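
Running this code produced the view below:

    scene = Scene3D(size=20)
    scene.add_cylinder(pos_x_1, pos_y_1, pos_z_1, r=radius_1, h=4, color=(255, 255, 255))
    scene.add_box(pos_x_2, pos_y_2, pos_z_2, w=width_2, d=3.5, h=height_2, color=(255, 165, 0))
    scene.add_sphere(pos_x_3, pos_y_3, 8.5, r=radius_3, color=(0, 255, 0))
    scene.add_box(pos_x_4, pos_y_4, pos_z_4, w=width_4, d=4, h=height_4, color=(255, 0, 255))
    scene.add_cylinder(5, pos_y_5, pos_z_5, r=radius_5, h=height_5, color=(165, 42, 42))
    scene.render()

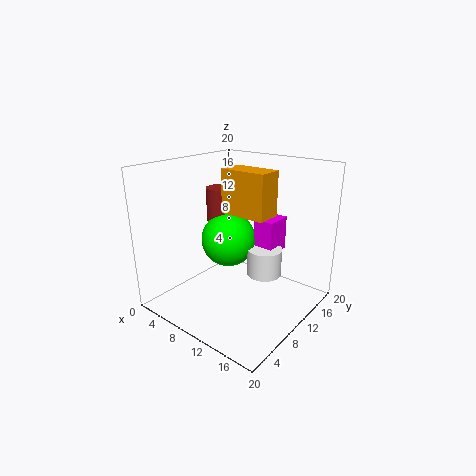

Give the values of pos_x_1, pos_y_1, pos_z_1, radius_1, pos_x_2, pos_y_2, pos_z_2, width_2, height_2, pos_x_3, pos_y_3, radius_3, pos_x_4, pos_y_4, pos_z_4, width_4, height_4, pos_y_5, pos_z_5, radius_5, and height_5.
pos_x_1 = 12.5, pos_y_1 = 13, pos_z_1 = 4, radius_1 = 2.5, pos_x_2 = 8, pos_y_2 = 9, pos_z_2 = 13.5, width_2 = 6.5, height_2 = 6, pos_x_3 = 7, pos_y_3 = 11.5, radius_3 = 4, pos_x_4 = 10.5, pos_y_4 = 13, pos_z_4 = 7, width_4 = 3, height_4 = 5, pos_y_5 = 12, pos_z_5 = 11, radius_5 = 2, height_5 = 5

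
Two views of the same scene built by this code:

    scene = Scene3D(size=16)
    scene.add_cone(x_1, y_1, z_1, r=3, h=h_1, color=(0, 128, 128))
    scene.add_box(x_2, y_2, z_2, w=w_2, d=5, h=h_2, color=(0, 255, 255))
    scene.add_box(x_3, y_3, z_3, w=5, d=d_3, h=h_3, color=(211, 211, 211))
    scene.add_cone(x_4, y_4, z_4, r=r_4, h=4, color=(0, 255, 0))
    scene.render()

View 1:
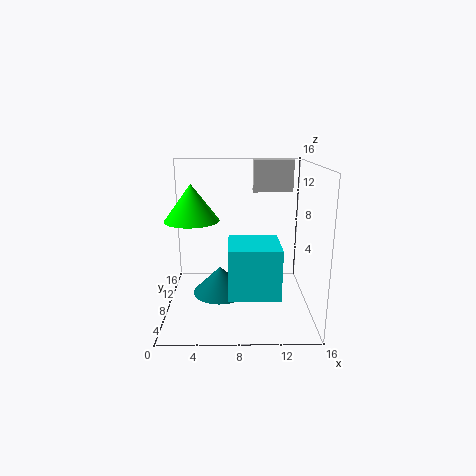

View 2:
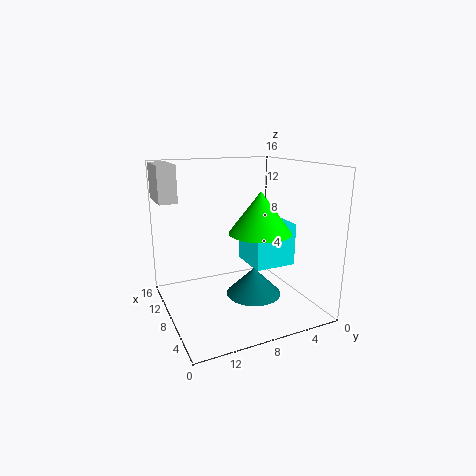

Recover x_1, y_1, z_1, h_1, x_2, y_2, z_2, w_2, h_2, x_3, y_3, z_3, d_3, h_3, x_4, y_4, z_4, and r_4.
x_1 = 6
y_1 = 7
z_1 = 2
h_1 = 3
x_2 = 7
y_2 = 1
z_2 = 4
w_2 = 5
h_2 = 5
x_3 = 10
y_3 = 14
z_3 = 12
d_3 = 2
h_3 = 4
x_4 = 3
y_4 = 8
z_4 = 10
r_4 = 3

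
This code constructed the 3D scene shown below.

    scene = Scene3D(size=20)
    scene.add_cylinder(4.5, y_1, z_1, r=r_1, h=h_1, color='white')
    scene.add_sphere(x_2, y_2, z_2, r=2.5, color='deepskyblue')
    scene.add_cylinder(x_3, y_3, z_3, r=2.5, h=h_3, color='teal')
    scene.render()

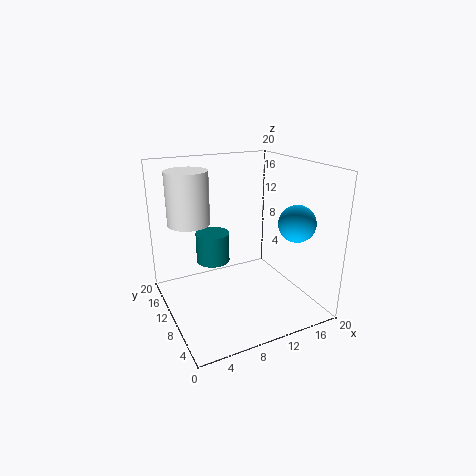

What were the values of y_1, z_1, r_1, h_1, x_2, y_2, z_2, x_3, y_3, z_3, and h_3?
y_1 = 14.5
z_1 = 11.5
r_1 = 3
h_1 = 7.5
x_2 = 16.5
y_2 = 5.5
z_2 = 12.5
x_3 = 8
y_3 = 14.5
z_3 = 5
h_3 = 4.5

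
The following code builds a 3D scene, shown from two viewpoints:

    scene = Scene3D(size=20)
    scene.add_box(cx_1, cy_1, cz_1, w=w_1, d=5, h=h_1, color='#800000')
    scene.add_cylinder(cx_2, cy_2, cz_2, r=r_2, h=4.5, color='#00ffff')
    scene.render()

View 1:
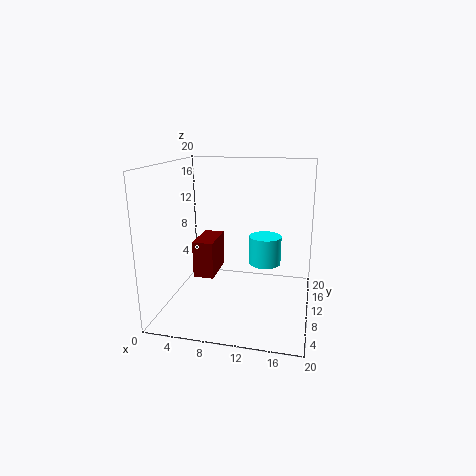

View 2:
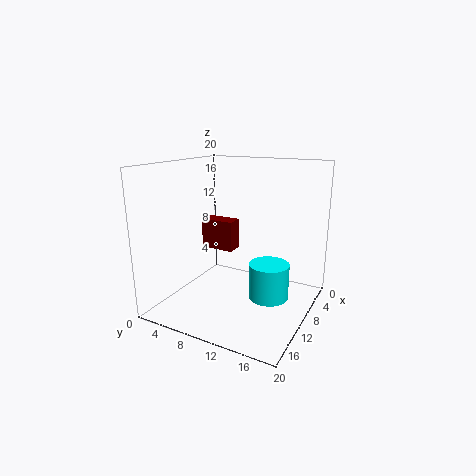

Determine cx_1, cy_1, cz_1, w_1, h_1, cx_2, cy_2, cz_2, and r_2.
cx_1 = 6
cy_1 = 3
cz_1 = 7
w_1 = 2.5
h_1 = 4.5
cx_2 = 13
cy_2 = 16
cz_2 = 4
r_2 = 2.5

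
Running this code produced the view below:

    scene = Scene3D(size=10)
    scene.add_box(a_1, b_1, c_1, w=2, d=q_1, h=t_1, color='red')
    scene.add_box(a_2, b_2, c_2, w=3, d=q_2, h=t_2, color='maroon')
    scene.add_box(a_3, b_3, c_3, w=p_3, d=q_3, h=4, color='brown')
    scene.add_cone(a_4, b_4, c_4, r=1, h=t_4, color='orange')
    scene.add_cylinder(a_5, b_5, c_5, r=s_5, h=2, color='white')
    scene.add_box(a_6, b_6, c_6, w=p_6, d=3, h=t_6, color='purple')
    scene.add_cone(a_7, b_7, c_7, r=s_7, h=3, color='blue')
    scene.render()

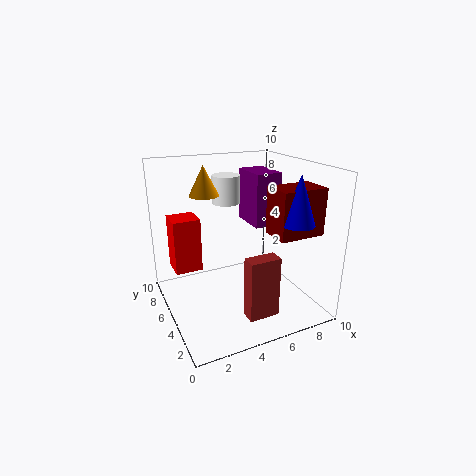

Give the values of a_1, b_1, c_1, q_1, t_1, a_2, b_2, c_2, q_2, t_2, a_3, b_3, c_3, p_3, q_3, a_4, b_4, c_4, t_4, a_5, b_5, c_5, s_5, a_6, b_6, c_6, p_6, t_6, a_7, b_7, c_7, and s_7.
a_1 = 1, b_1 = 7, c_1 = 2, q_1 = 2, t_1 = 4, a_2 = 6, b_2 = 1, c_2 = 6, q_2 = 2, t_2 = 3, a_3 = 4, b_3 = 1, c_3 = 1, p_3 = 2, q_3 = 1, a_4 = 3, b_4 = 6, c_4 = 8, t_4 = 2, a_5 = 5, b_5 = 7, c_5 = 7, s_5 = 1, a_6 = 7, b_6 = 6, c_6 = 5, p_6 = 2, t_6 = 4, a_7 = 7, b_7 = 1, c_7 = 7, s_7 = 1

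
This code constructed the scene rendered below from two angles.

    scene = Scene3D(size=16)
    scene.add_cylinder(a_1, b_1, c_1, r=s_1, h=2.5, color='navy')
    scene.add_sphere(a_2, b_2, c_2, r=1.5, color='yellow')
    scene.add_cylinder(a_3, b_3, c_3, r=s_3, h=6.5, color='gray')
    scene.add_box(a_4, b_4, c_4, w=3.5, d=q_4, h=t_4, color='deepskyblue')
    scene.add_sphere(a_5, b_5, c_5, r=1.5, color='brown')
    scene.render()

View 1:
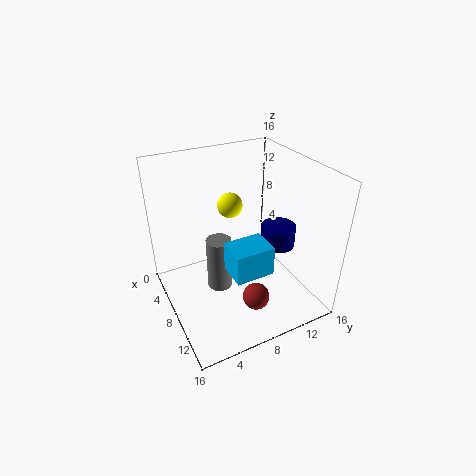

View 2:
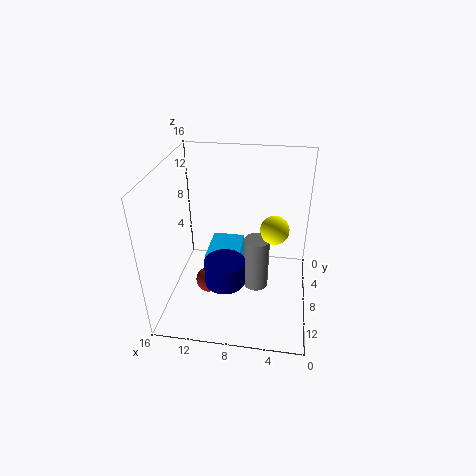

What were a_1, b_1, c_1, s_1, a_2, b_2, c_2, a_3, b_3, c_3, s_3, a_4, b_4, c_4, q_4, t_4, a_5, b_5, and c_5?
a_1 = 8.5
b_1 = 13
c_1 = 6
s_1 = 2
a_2 = 4
b_2 = 9
c_2 = 10
a_3 = 6
b_3 = 6.5
c_3 = 0.5
s_3 = 1.5
a_4 = 7.5
b_4 = 6.5
c_4 = 4
q_4 = 4.5
t_4 = 3.5
a_5 = 11.5
b_5 = 8.5
c_5 = 2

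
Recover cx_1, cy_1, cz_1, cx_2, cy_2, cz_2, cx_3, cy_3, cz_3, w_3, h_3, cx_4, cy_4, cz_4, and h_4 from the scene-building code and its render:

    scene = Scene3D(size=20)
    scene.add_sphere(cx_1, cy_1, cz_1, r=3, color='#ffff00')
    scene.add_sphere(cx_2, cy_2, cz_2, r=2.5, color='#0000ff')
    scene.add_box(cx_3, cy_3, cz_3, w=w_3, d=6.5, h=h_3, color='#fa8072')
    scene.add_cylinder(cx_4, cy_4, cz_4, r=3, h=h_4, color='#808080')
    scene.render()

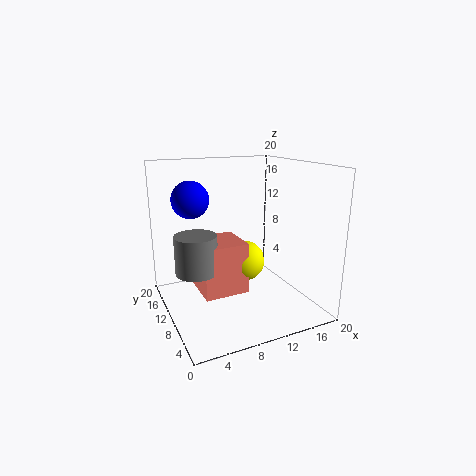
cx_1 = 12; cy_1 = 12; cz_1 = 5.5; cx_2 = 4; cy_2 = 12; cz_2 = 15.5; cx_3 = 5; cy_3 = 9.5; cz_3 = 1.5; w_3 = 6.5; h_3 = 7.5; cx_4 = 4.5; cy_4 = 12; cz_4 = 5; h_4 = 5.5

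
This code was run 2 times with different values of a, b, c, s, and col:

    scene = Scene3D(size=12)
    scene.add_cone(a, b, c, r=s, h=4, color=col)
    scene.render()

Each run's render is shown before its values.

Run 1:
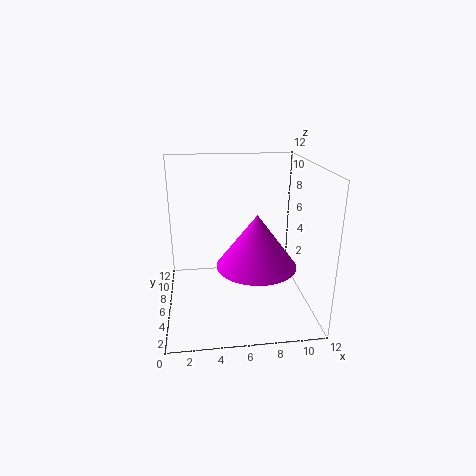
a = 7; b = 3; c = 5; s = 3; col = 'magenta'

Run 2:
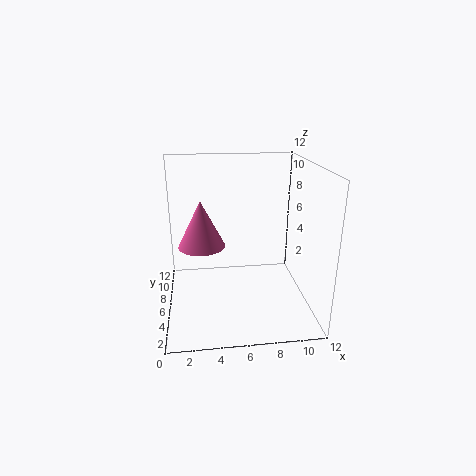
a = 3; b = 7; c = 5; s = 2; col = 'hotpink'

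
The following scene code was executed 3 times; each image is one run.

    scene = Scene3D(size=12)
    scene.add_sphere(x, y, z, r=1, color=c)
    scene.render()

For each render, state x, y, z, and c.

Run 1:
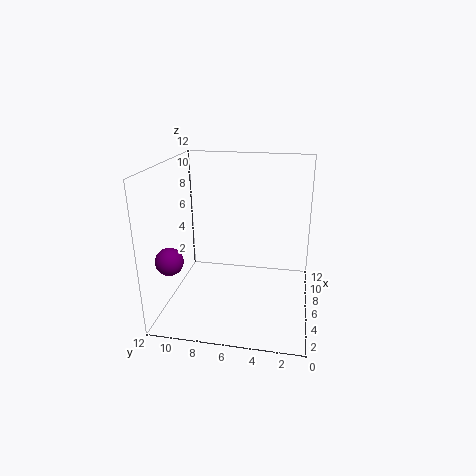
x = 1, y = 10, z = 6, c = 'purple'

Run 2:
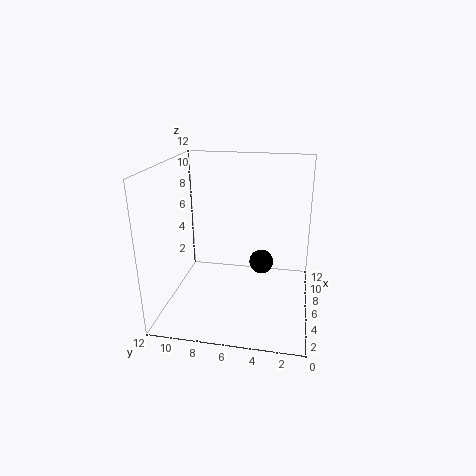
x = 6, y = 4, z = 4, c = 'black'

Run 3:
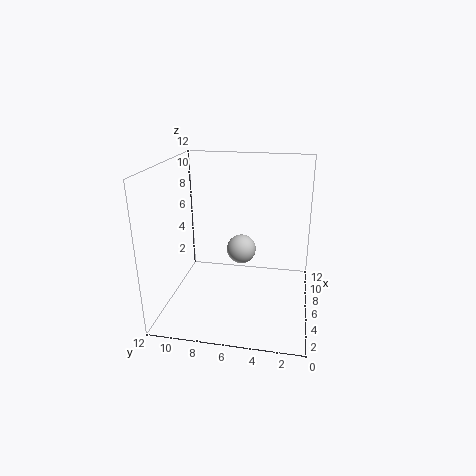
x = 2, y = 5, z = 7, c = 'lightgray'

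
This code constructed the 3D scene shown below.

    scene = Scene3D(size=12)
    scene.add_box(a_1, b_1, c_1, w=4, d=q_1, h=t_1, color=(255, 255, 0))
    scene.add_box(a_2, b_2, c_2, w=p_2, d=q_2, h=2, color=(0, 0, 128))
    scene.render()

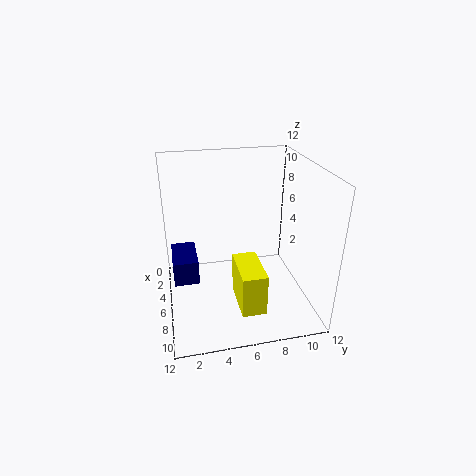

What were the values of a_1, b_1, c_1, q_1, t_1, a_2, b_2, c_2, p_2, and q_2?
a_1 = 6; b_1 = 5.5; c_1 = 1; q_1 = 2; t_1 = 3.5; a_2 = 4; b_2 = 0.5; c_2 = 3; p_2 = 3.5; q_2 = 2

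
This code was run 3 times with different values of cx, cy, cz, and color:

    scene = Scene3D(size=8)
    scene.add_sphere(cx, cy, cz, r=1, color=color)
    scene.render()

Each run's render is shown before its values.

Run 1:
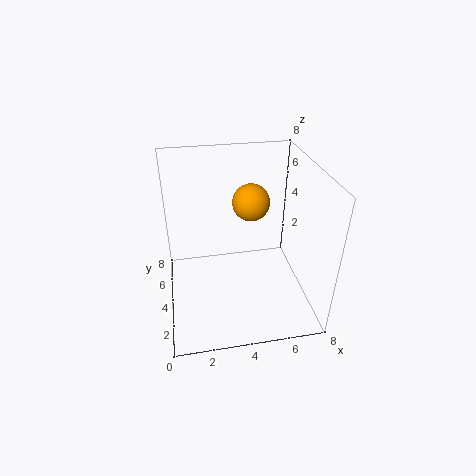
cx = 4.75, cy = 4.25, cz = 6, color = 'orange'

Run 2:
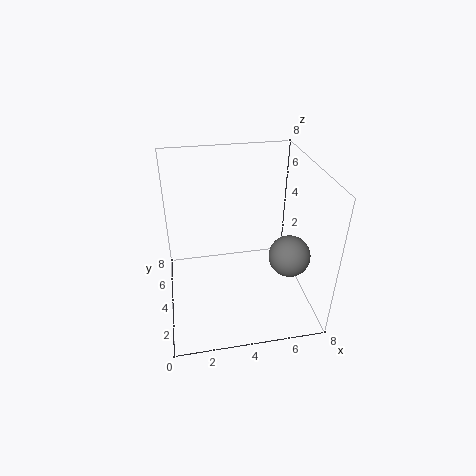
cx = 6, cy = 1.25, cz = 4.5, color = 'gray'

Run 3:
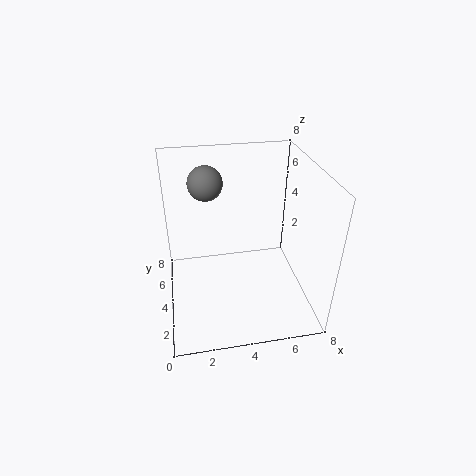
cx = 2.5, cy = 6, cz = 6.5, color = 'gray'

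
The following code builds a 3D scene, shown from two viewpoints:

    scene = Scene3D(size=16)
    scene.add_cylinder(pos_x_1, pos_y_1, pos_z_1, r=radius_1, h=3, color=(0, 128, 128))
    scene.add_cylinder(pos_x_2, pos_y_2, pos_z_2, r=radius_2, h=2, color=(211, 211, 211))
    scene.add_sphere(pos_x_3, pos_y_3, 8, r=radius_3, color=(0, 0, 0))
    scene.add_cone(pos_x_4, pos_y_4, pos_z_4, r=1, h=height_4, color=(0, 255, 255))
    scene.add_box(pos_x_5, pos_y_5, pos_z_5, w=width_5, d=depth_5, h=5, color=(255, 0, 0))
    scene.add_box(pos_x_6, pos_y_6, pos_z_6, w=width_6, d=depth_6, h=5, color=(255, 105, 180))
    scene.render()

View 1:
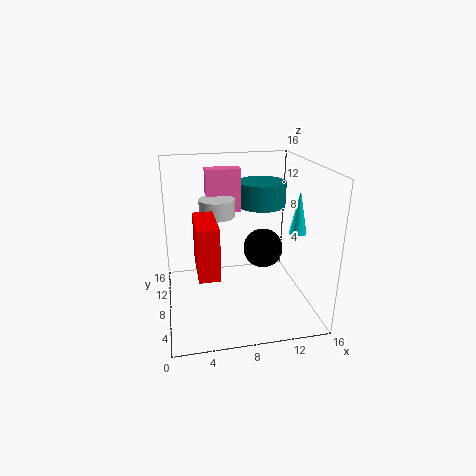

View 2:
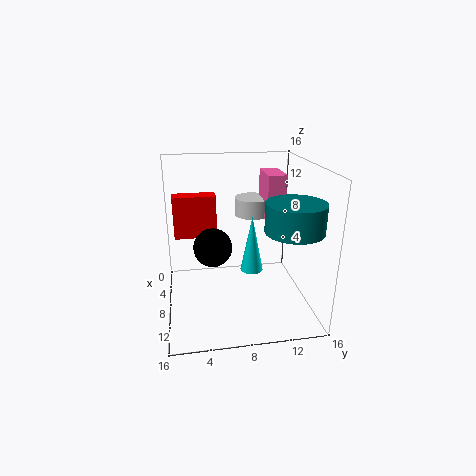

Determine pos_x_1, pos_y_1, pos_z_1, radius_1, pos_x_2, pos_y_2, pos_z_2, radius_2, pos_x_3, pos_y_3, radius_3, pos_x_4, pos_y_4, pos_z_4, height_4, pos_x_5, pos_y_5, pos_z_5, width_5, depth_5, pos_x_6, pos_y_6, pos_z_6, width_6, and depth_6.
pos_x_1 = 12
pos_y_1 = 13
pos_z_1 = 10
radius_1 = 3
pos_x_2 = 6
pos_y_2 = 10
pos_z_2 = 10
radius_2 = 2
pos_x_3 = 10
pos_y_3 = 5
radius_3 = 2
pos_x_4 = 15
pos_y_4 = 8
pos_z_4 = 8
height_4 = 5
pos_x_5 = 3
pos_y_5 = 1
pos_z_5 = 7
width_5 = 2
depth_5 = 5
pos_x_6 = 5
pos_y_6 = 11
pos_z_6 = 10
width_6 = 4
depth_6 = 2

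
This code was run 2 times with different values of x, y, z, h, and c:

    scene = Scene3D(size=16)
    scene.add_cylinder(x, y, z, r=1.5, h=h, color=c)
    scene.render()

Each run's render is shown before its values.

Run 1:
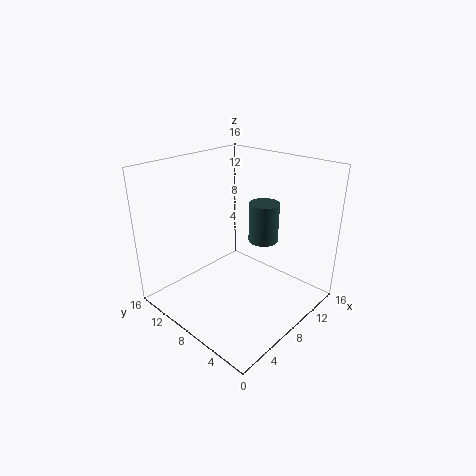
x = 8, y = 4.5, z = 9, h = 4, c = 'darkslategray'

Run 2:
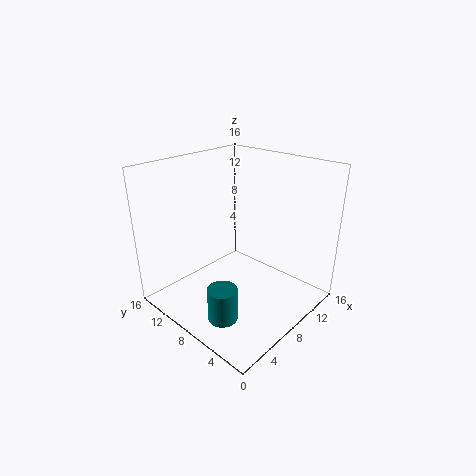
x = 2.5, y = 5, z = 2, h = 3.5, c = 'teal'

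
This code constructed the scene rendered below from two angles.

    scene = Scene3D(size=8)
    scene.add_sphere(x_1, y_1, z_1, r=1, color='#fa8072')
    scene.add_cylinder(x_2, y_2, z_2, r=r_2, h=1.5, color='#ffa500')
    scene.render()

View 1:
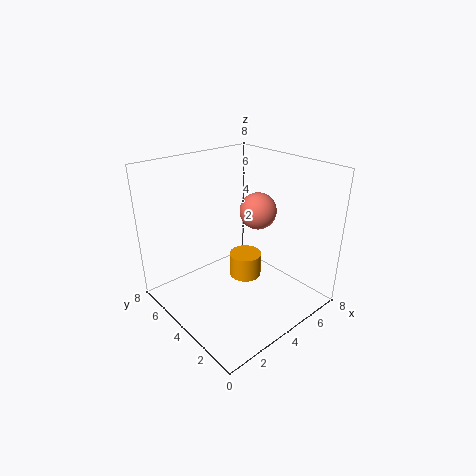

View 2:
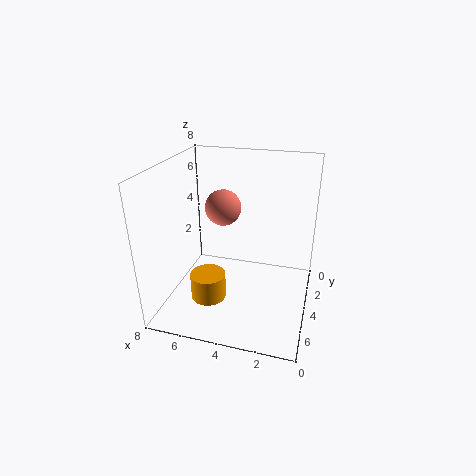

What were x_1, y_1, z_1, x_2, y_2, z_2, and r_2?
x_1 = 5; y_1 = 3.5; z_1 = 5.5; x_2 = 5.5; y_2 = 5; z_2 = 0.5; r_2 = 1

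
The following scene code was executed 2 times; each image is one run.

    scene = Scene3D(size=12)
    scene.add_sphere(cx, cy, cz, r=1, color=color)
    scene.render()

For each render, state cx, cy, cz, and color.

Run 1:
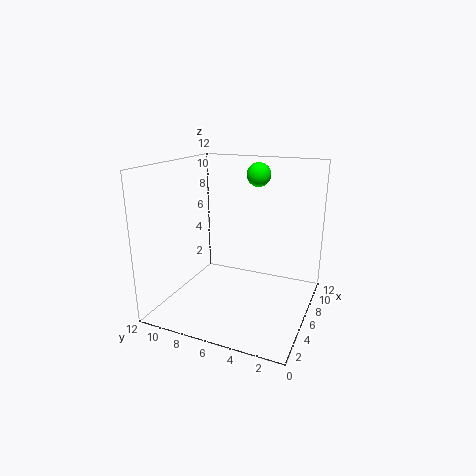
cx = 8; cy = 5; cz = 11; color = 'lime'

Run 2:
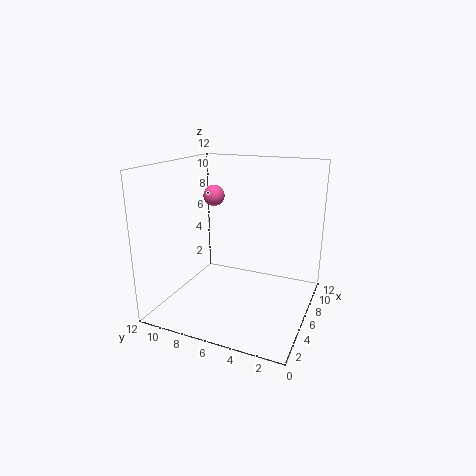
cx = 9.5; cy = 10; cz = 8.5; color = 'hotpink'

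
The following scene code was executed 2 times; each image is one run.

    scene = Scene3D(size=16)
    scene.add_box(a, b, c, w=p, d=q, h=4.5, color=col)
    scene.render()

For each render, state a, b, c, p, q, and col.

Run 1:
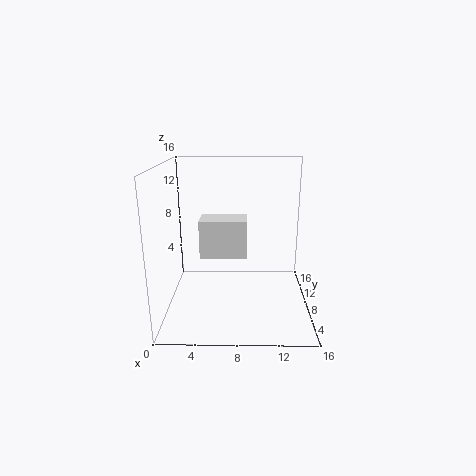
a = 3.5; b = 9; c = 5; p = 5.5; q = 3.5; col = 'white'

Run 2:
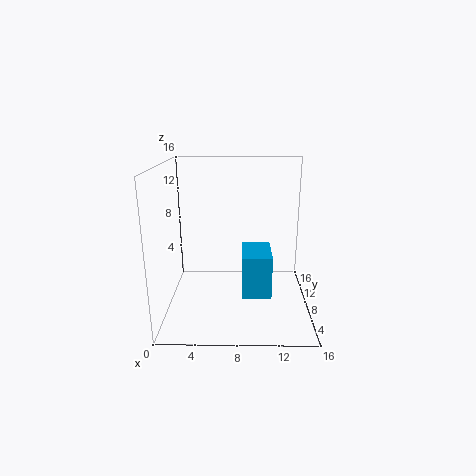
a = 8.5; b = 3.5; c = 3; p = 3; q = 4.5; col = 'deepskyblue'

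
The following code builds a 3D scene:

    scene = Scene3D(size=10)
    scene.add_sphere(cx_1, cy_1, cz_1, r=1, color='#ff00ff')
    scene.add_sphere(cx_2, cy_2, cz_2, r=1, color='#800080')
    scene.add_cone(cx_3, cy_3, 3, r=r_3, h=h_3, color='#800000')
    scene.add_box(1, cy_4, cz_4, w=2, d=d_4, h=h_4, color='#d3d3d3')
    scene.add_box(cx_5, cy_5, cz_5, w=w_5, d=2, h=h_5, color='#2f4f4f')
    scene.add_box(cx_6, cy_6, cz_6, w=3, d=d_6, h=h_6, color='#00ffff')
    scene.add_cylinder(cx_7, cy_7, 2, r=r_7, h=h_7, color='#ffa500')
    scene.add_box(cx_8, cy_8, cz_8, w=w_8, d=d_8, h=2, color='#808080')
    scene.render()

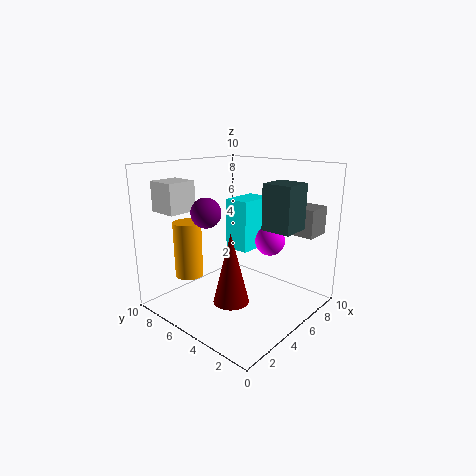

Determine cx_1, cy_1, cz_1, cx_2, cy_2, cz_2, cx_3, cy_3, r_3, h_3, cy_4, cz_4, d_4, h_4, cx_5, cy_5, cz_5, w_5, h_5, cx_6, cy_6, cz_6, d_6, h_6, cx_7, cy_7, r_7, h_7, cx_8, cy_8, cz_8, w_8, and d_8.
cx_1 = 6
cy_1 = 3
cz_1 = 5
cx_2 = 3
cy_2 = 6
cz_2 = 7
cx_3 = 1
cy_3 = 2
r_3 = 1
h_3 = 4
cy_4 = 7
cz_4 = 7
d_4 = 2
h_4 = 2
cx_5 = 5
cy_5 = 1
cz_5 = 6
w_5 = 2
h_5 = 3
cx_6 = 7
cy_6 = 6
cz_6 = 3
d_6 = 2
h_6 = 4
cx_7 = 3
cy_7 = 8
r_7 = 1
h_7 = 4
cx_8 = 8
cy_8 = 1
cz_8 = 5
w_8 = 2
d_8 = 3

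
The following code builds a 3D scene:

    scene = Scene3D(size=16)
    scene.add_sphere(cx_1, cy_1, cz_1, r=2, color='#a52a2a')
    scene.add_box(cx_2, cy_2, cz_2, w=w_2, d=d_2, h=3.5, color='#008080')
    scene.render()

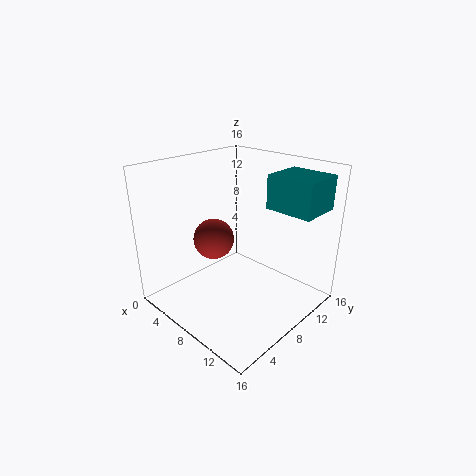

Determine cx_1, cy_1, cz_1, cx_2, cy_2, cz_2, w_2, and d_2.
cx_1 = 8.5; cy_1 = 4; cz_1 = 9.5; cx_2 = 11; cy_2 = 9; cz_2 = 12; w_2 = 5; d_2 = 4.5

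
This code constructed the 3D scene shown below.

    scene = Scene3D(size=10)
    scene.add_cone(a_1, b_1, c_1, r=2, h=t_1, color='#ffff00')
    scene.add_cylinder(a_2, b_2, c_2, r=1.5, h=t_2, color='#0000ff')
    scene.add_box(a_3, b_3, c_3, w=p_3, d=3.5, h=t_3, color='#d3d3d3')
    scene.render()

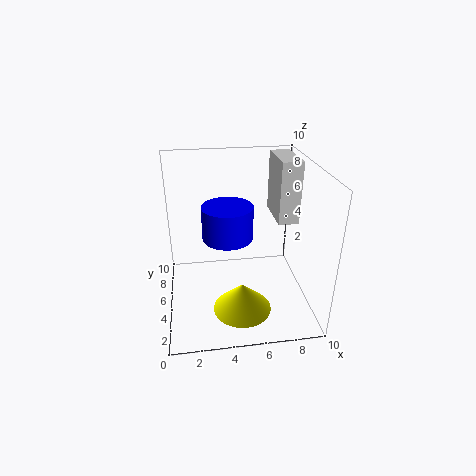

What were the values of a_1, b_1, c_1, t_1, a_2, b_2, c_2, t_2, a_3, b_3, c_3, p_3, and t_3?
a_1 = 5, b_1 = 3, c_1 = 0.5, t_1 = 2, a_2 = 4, b_2 = 2.5, c_2 = 6.5, t_2 = 2, a_3 = 8, b_3 = 5.5, c_3 = 5.5, p_3 = 1.5, t_3 = 4.5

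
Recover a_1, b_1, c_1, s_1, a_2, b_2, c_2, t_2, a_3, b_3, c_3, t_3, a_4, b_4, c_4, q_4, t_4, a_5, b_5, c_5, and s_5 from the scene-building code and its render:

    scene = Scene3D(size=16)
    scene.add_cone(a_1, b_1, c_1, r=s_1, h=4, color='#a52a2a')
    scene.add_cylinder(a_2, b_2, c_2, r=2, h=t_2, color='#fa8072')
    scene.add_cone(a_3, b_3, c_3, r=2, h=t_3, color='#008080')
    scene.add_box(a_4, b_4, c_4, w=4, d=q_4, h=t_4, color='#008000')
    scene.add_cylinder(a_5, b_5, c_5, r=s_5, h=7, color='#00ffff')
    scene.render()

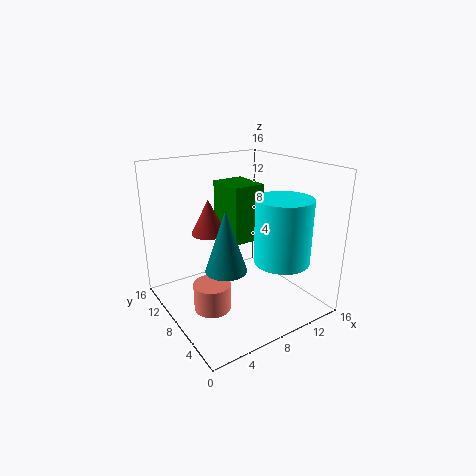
a_1 = 6, b_1 = 11, c_1 = 8, s_1 = 2, a_2 = 4, b_2 = 7, c_2 = 1, t_2 = 3, a_3 = 4, b_3 = 4, c_3 = 7, t_3 = 6, a_4 = 9, b_4 = 10, c_4 = 6, q_4 = 5, t_4 = 7, a_5 = 11, b_5 = 4, c_5 = 6, s_5 = 3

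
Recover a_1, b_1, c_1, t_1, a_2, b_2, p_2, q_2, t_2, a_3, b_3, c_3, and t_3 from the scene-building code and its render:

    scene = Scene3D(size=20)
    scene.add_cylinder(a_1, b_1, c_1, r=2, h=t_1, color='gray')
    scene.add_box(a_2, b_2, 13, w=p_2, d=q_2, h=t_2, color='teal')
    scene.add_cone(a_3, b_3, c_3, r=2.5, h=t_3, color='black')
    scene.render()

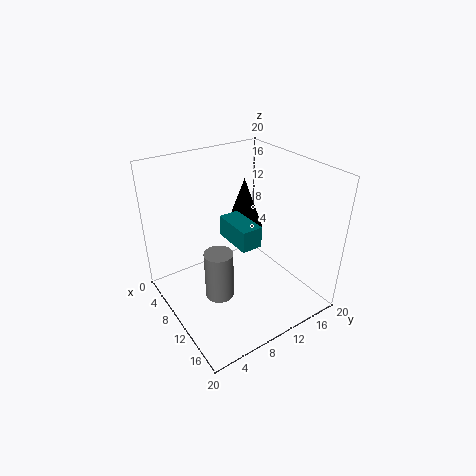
a_1 = 10.5, b_1 = 6.5, c_1 = 2, t_1 = 7, a_2 = 12, b_2 = 6, p_2 = 5, q_2 = 2.5, t_2 = 2.5, a_3 = 10, b_3 = 11, c_3 = 11.5, t_3 = 7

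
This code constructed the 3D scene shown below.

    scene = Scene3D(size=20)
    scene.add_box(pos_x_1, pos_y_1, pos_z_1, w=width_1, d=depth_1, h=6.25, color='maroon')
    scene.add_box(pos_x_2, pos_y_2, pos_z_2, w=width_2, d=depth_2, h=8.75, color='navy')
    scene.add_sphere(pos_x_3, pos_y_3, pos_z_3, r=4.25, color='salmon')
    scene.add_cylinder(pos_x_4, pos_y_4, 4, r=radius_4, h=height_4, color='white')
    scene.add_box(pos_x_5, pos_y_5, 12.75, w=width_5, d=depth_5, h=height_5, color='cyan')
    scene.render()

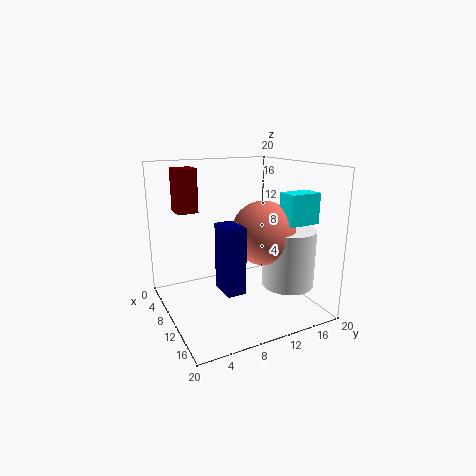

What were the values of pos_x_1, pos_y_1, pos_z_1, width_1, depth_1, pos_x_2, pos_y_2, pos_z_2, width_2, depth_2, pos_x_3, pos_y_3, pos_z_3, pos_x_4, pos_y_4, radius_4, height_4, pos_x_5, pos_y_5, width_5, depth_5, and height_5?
pos_x_1 = 2.25
pos_y_1 = 3
pos_z_1 = 13
width_1 = 3.25
depth_1 = 3
pos_x_2 = 11.25
pos_y_2 = 6
pos_z_2 = 4.25
width_2 = 4
depth_2 = 2.5
pos_x_3 = 13
pos_y_3 = 12.25
pos_z_3 = 11.25
pos_x_4 = 14.75
pos_y_4 = 15.25
radius_4 = 3.5
height_4 = 7.75
pos_x_5 = 14.25
pos_y_5 = 13.75
width_5 = 2.75
depth_5 = 4.25
height_5 = 4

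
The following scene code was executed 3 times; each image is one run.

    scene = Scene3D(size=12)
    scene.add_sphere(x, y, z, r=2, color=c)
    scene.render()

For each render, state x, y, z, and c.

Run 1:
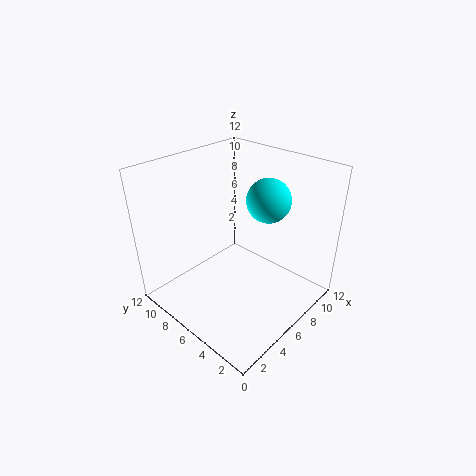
x = 10; y = 6; z = 8; c = 'cyan'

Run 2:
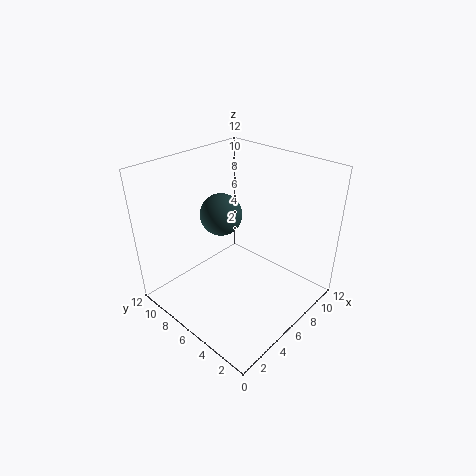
x = 8; y = 10; z = 6; c = 'darkslategray'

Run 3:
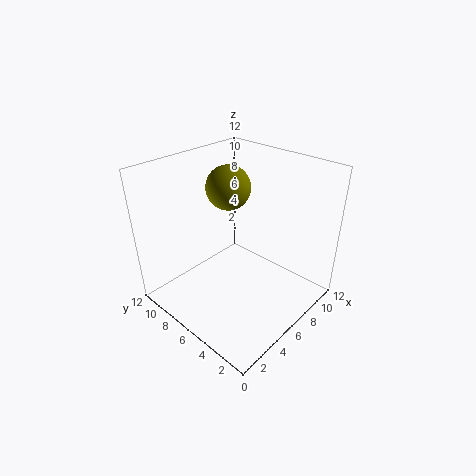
x = 8; y = 9; z = 9; c = 'olive'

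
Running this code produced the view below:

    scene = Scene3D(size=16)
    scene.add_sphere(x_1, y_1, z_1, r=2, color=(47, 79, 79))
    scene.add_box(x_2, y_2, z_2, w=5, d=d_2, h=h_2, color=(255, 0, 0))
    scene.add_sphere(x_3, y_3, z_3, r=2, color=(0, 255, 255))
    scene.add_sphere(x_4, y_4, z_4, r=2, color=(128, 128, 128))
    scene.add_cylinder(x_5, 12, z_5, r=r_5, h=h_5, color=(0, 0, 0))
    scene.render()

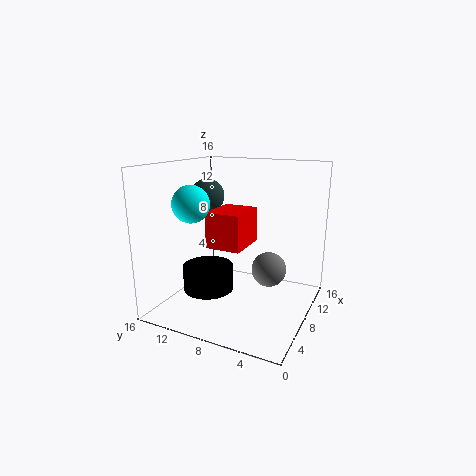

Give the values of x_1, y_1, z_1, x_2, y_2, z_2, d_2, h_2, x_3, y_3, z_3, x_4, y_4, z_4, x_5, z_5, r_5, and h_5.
x_1 = 10, y_1 = 13, z_1 = 12, x_2 = 6, y_2 = 7, z_2 = 7, d_2 = 4, h_2 = 4, x_3 = 5, y_3 = 12, z_3 = 12, x_4 = 10, y_4 = 5, z_4 = 4, x_5 = 8, z_5 = 1, r_5 = 3, h_5 = 3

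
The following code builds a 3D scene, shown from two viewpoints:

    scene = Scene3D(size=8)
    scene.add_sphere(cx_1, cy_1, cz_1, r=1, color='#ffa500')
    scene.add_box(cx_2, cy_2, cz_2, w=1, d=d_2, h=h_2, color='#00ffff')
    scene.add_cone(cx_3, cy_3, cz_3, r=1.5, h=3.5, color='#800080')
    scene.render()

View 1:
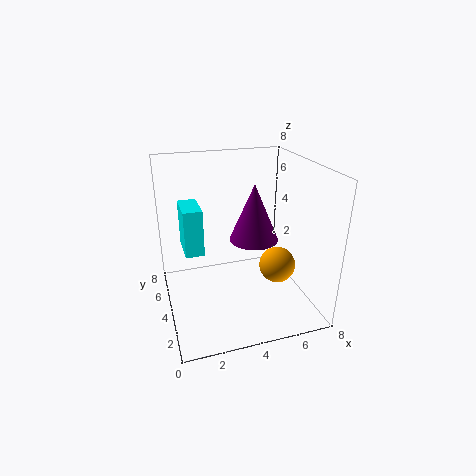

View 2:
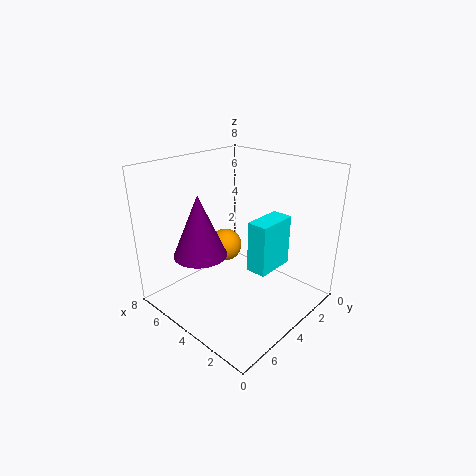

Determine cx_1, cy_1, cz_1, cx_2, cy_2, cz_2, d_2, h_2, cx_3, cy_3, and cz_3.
cx_1 = 6; cy_1 = 3; cz_1 = 2.5; cx_2 = 1; cy_2 = 3.5; cz_2 = 3.5; d_2 = 2; h_2 = 2.5; cx_3 = 5.5; cy_3 = 5.5; cz_3 = 3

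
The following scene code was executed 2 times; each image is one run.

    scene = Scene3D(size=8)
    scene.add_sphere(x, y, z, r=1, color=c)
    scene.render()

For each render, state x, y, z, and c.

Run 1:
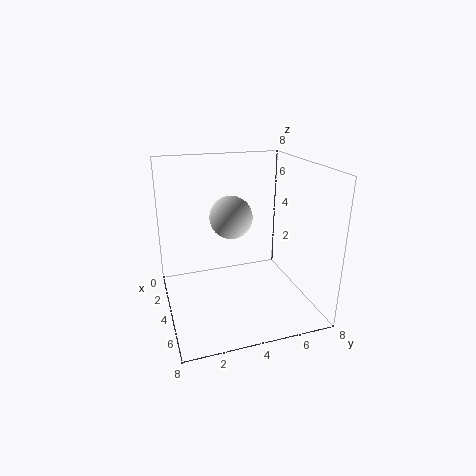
x = 6
y = 3
z = 6
c = 'lightgray'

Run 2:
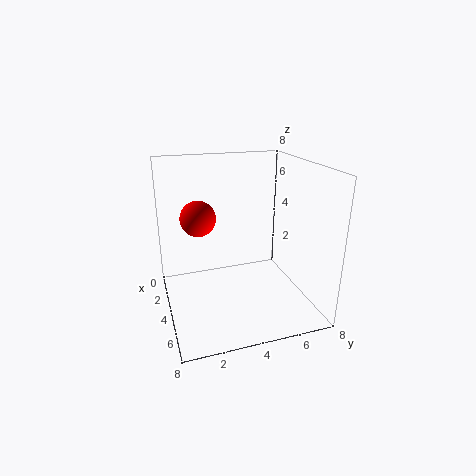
x = 3
y = 2
z = 5
c = 'red'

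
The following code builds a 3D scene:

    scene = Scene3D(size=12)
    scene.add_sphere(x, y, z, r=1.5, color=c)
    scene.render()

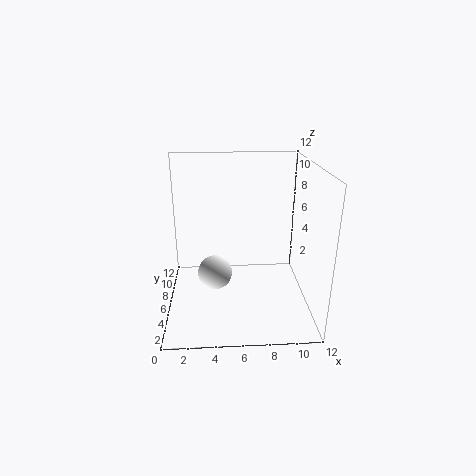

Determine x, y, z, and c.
x = 4, y = 6.5, z = 2.5, c = 'white'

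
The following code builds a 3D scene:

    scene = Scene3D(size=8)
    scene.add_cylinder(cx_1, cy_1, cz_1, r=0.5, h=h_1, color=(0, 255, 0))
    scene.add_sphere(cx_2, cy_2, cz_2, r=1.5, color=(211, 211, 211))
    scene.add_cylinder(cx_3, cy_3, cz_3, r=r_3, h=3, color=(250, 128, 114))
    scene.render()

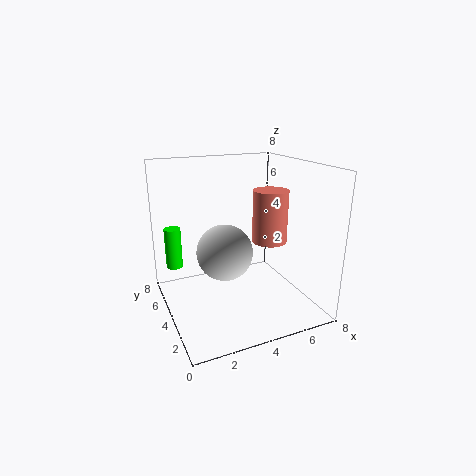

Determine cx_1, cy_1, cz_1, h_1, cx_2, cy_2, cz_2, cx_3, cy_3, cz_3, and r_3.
cx_1 = 1; cy_1 = 7; cz_1 = 1.5; h_1 = 2.5; cx_2 = 3; cy_2 = 3.5; cz_2 = 3.5; cx_3 = 6; cy_3 = 4; cz_3 = 3.5; r_3 = 1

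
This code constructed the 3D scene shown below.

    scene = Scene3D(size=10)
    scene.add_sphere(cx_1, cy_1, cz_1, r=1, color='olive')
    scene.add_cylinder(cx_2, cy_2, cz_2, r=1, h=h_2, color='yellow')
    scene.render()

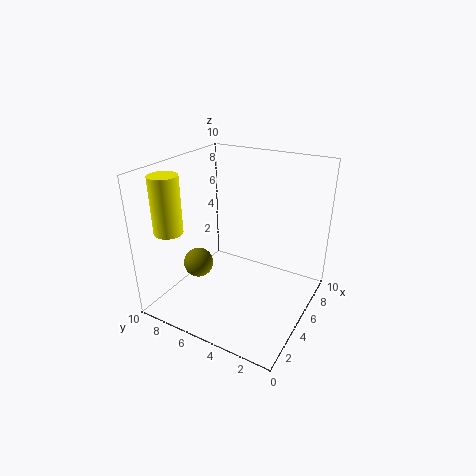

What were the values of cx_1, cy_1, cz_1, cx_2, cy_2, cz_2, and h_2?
cx_1 = 3
cy_1 = 7
cz_1 = 3.5
cx_2 = 2.5
cy_2 = 9
cz_2 = 5.5
h_2 = 4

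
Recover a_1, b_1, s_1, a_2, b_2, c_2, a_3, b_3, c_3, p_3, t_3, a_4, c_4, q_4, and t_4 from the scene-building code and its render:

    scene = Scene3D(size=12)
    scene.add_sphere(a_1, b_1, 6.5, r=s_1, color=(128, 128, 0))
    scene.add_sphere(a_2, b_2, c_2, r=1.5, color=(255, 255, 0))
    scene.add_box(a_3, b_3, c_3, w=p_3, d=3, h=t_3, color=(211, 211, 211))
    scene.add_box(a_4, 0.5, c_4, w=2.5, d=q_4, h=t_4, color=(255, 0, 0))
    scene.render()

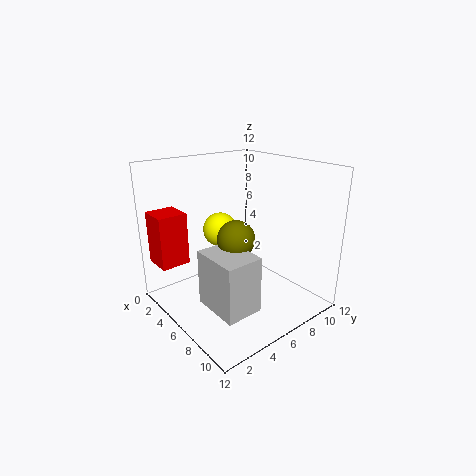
a_1 = 7, b_1 = 5, s_1 = 1.5, a_2 = 3.5, b_2 = 6, c_2 = 6, a_3 = 6, b_3 = 2, c_3 = 1.5, p_3 = 4, t_3 = 4.5, a_4 = 0.5, c_4 = 3.5, q_4 = 2.5, t_4 = 4.5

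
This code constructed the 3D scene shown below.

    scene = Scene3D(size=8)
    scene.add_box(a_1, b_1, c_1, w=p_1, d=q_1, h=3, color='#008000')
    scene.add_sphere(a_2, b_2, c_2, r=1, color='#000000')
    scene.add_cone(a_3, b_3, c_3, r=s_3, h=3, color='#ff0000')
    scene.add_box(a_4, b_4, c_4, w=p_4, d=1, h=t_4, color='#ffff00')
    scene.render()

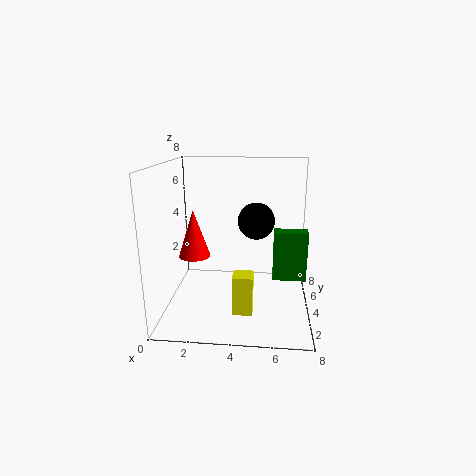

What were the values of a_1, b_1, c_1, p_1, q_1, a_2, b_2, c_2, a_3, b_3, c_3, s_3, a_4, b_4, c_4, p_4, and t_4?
a_1 = 6
b_1 = 5
c_1 = 1
p_1 = 2
q_1 = 1
a_2 = 5
b_2 = 4
c_2 = 5
a_3 = 1
b_3 = 6
c_3 = 2
s_3 = 1
a_4 = 4
b_4 = 1
c_4 = 1
p_4 = 1
t_4 = 2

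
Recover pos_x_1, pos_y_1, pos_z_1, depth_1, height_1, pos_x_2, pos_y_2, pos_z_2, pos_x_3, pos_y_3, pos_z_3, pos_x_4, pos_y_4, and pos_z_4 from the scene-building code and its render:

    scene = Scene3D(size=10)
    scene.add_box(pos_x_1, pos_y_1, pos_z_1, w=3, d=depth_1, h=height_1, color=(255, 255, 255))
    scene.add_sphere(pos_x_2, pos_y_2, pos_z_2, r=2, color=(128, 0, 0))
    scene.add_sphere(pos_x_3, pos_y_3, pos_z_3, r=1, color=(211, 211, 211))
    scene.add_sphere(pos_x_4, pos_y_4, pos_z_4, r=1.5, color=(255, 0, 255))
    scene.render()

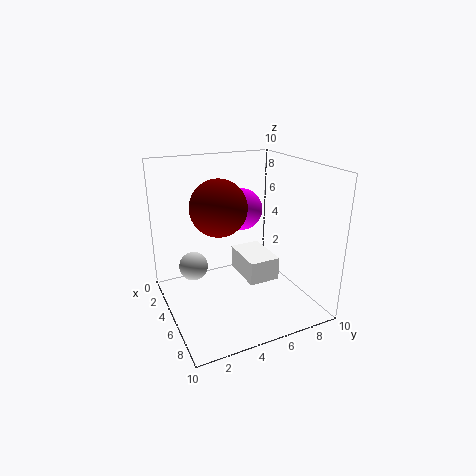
pos_x_1 = 5, pos_y_1 = 4.5, pos_z_1 = 3, depth_1 = 2, height_1 = 1.5, pos_x_2 = 4, pos_y_2 = 4, pos_z_2 = 7, pos_x_3 = 4, pos_y_3 = 2, pos_z_3 = 3, pos_x_4 = 3.5, pos_y_4 = 6, pos_z_4 = 6.5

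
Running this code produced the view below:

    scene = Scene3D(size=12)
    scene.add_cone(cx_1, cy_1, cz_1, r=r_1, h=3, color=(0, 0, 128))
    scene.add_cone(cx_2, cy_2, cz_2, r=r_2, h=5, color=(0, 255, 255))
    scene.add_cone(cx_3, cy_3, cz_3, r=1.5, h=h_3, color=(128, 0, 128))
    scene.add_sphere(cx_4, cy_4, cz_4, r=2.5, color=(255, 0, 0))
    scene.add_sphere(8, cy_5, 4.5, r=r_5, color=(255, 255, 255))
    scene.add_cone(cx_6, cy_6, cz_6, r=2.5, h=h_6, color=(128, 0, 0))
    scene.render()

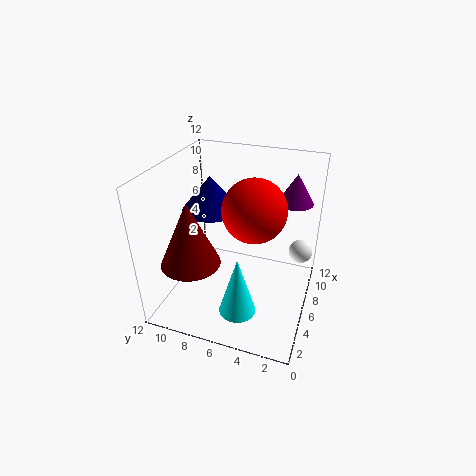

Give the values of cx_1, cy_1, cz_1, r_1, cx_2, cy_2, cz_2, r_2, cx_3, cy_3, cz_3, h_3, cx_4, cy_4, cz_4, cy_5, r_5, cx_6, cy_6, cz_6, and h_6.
cx_1 = 7.5; cy_1 = 9; cz_1 = 7.5; r_1 = 2.5; cx_2 = 3; cy_2 = 5; cz_2 = 1; r_2 = 1.5; cx_3 = 9; cy_3 = 2; cz_3 = 8.5; h_3 = 2.5; cx_4 = 5.5; cy_4 = 4.5; cz_4 = 9; cy_5 = 1; r_5 = 1; cx_6 = 4; cy_6 = 9.5; cz_6 = 4; h_6 = 5.5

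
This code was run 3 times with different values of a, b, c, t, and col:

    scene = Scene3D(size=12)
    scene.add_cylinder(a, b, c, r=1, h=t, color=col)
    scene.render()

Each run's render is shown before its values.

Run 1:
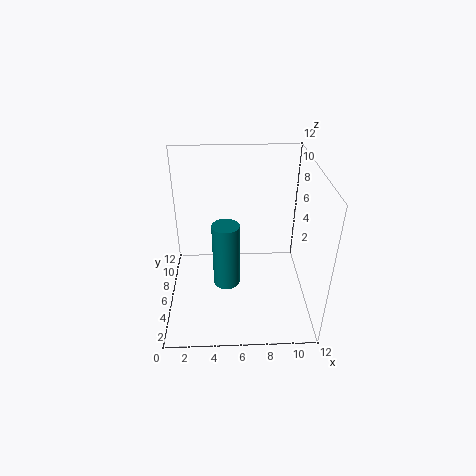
a = 5
b = 3
c = 4
t = 5
col = 'teal'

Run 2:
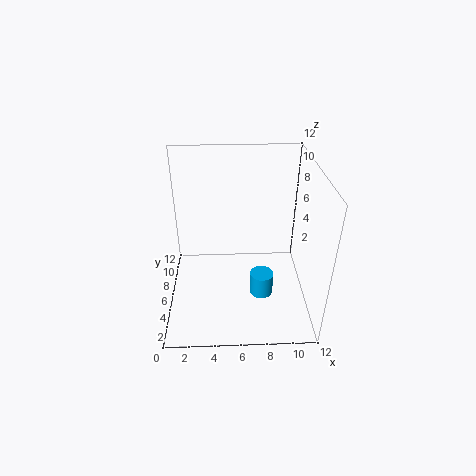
a = 8
b = 5
c = 1
t = 2
col = 'deepskyblue'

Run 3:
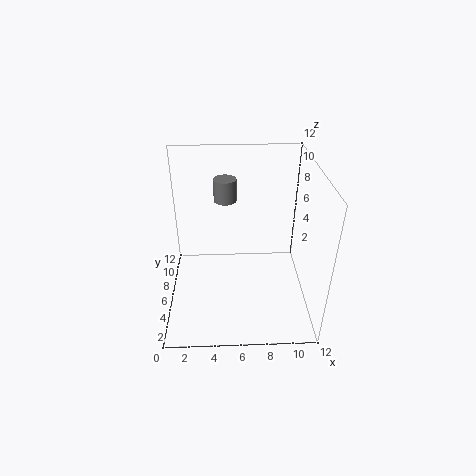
a = 5
b = 9
c = 8
t = 2
col = 'gray'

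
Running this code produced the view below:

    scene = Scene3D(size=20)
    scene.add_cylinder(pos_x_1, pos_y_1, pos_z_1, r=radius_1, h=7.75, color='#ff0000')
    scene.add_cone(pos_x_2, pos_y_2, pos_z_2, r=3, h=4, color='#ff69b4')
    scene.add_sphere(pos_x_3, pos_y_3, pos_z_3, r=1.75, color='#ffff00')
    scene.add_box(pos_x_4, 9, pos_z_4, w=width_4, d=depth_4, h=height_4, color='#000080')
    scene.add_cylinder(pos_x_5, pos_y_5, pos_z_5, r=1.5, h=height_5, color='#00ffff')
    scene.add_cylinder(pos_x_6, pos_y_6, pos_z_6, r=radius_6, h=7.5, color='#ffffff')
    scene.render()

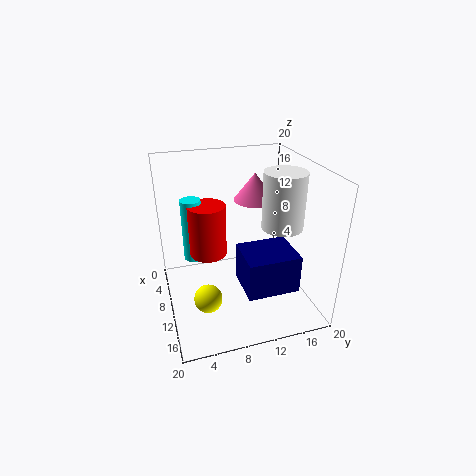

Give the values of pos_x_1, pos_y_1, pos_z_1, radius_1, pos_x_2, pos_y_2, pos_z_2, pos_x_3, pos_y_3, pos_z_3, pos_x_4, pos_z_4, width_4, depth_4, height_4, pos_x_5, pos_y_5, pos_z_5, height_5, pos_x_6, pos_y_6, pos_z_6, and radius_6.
pos_x_1 = 6.25
pos_y_1 = 6.5
pos_z_1 = 6
radius_1 = 2.75
pos_x_2 = 6.75
pos_y_2 = 13.5
pos_z_2 = 14
pos_x_3 = 16
pos_y_3 = 4.25
pos_z_3 = 5.5
pos_x_4 = 12.25
pos_z_4 = 5.5
width_4 = 5.75
depth_4 = 6.75
height_4 = 5
pos_x_5 = 4.75
pos_y_5 = 4.5
pos_z_5 = 4.75
height_5 = 9.5
pos_x_6 = 12.75
pos_y_6 = 15.25
pos_z_6 = 12.25
radius_6 = 2.75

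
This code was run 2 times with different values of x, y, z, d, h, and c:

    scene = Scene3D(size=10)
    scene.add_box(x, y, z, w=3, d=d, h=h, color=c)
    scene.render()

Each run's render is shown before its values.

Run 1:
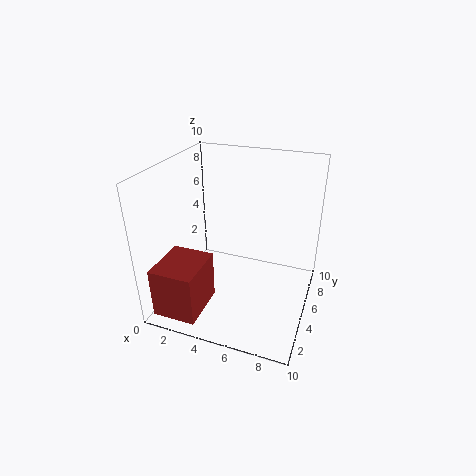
x = 0.5; y = 0.5; z = 0.5; d = 3.5; h = 3.5; c = 'brown'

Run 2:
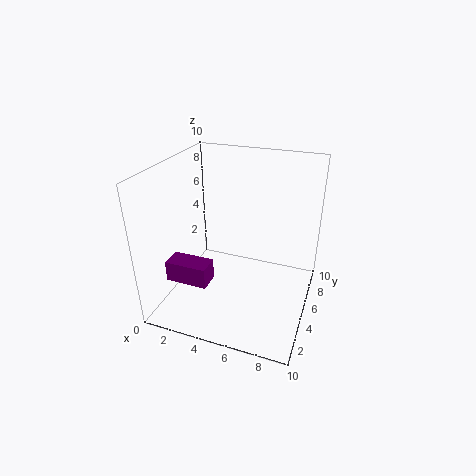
x = 0.5; y = 2.5; z = 2; d = 1.5; h = 1.5; c = 'purple'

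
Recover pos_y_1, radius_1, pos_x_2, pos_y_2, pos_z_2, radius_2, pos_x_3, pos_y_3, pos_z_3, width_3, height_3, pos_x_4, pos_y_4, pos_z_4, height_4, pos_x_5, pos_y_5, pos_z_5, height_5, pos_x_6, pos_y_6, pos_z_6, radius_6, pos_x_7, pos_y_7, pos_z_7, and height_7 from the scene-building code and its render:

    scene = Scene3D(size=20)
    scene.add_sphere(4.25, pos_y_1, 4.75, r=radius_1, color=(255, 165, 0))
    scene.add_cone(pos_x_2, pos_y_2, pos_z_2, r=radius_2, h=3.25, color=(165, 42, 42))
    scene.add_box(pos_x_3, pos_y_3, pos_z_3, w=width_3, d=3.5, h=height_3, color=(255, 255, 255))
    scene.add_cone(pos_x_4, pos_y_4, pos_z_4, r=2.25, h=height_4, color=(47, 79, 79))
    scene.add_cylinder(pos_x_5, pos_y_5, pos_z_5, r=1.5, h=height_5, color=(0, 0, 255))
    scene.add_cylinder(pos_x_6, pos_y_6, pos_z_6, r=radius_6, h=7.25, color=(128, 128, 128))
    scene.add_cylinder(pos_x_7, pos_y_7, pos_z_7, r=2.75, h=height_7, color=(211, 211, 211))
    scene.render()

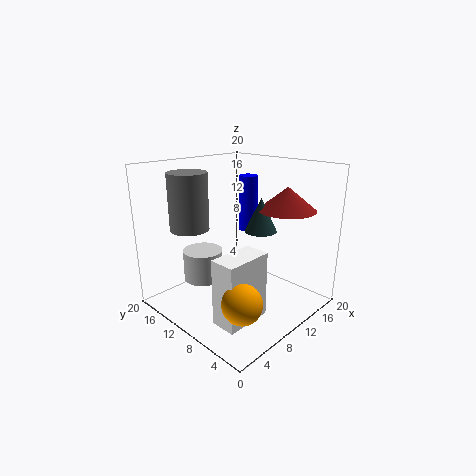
pos_y_1 = 3.75; radius_1 = 2.5; pos_x_2 = 15.25; pos_y_2 = 5.75; pos_z_2 = 13.75; radius_2 = 4; pos_x_3 = 3.25; pos_y_3 = 4.5; pos_z_3 = 0.5; width_3 = 6.5; height_3 = 9; pos_x_4 = 12.75; pos_y_4 = 8.25; pos_z_4 = 10.75; height_4 = 4.75; pos_x_5 = 17; pos_y_5 = 14.5; pos_z_5 = 8.5; height_5 = 8.75; pos_x_6 = 3.75; pos_y_6 = 12.5; pos_z_6 = 12.25; radius_6 = 2.5; pos_x_7 = 6.5; pos_y_7 = 13.5; pos_z_7 = 4; height_7 = 4.25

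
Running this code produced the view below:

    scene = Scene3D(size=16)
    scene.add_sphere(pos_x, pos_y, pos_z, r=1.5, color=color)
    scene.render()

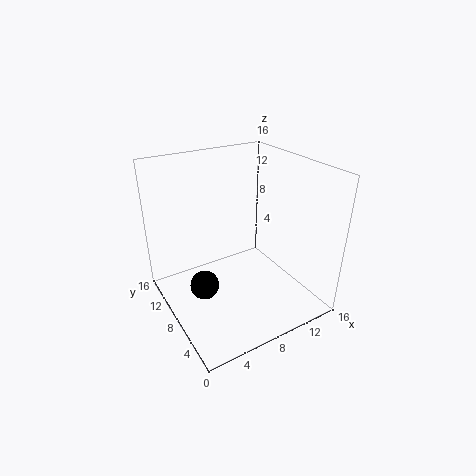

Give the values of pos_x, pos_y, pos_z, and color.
pos_x = 3
pos_y = 6.5
pos_z = 4.5
color = 'black'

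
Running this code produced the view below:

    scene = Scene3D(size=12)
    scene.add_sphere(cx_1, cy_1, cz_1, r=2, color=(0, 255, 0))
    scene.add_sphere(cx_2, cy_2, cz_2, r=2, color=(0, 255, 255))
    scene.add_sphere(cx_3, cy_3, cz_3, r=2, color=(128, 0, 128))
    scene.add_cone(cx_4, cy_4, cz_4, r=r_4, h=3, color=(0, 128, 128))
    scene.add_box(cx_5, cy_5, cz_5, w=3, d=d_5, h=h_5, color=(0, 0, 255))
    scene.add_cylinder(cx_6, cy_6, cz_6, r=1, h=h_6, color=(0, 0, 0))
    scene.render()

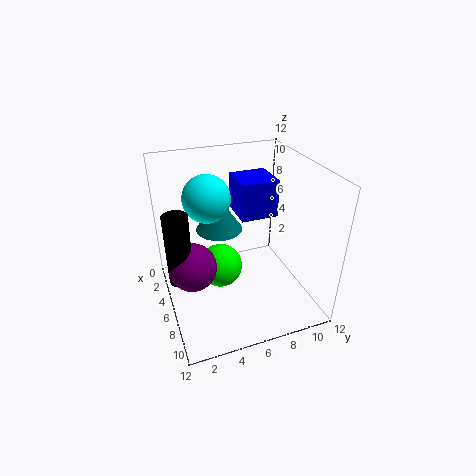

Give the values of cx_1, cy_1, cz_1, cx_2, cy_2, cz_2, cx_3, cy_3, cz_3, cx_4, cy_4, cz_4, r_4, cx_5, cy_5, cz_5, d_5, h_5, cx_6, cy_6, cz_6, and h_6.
cx_1 = 4, cy_1 = 5, cz_1 = 2, cx_2 = 4, cy_2 = 4, cz_2 = 9, cx_3 = 6, cy_3 = 2, cz_3 = 4, cx_4 = 4, cy_4 = 5, cz_4 = 6, r_4 = 2, cx_5 = 4, cy_5 = 6, cz_5 = 8, d_5 = 3, h_5 = 3, cx_6 = 6, cy_6 = 1, cz_6 = 3, h_6 = 6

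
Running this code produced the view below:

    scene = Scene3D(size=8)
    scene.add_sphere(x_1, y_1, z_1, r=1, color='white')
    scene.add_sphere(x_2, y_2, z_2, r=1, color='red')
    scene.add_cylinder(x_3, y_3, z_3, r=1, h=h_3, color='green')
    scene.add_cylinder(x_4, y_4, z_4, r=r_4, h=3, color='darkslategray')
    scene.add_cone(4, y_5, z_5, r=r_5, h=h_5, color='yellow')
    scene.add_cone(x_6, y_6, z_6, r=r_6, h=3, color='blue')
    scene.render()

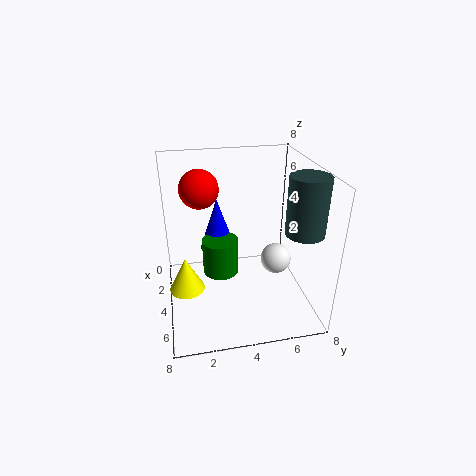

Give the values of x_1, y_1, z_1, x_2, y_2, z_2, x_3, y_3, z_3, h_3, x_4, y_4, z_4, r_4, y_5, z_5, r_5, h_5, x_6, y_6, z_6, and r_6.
x_1 = 2; y_1 = 7; z_1 = 1; x_2 = 4; y_2 = 2; z_2 = 7; x_3 = 4; y_3 = 3; z_3 = 2; h_3 = 2; x_4 = 6; y_4 = 7; z_4 = 5; r_4 = 1; y_5 = 1; z_5 = 1; r_5 = 1; h_5 = 2; x_6 = 3; y_6 = 3; z_6 = 3; r_6 = 1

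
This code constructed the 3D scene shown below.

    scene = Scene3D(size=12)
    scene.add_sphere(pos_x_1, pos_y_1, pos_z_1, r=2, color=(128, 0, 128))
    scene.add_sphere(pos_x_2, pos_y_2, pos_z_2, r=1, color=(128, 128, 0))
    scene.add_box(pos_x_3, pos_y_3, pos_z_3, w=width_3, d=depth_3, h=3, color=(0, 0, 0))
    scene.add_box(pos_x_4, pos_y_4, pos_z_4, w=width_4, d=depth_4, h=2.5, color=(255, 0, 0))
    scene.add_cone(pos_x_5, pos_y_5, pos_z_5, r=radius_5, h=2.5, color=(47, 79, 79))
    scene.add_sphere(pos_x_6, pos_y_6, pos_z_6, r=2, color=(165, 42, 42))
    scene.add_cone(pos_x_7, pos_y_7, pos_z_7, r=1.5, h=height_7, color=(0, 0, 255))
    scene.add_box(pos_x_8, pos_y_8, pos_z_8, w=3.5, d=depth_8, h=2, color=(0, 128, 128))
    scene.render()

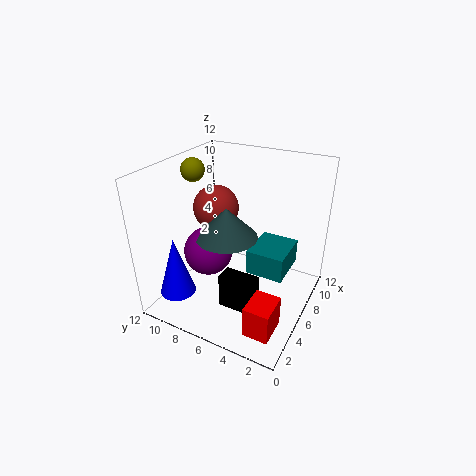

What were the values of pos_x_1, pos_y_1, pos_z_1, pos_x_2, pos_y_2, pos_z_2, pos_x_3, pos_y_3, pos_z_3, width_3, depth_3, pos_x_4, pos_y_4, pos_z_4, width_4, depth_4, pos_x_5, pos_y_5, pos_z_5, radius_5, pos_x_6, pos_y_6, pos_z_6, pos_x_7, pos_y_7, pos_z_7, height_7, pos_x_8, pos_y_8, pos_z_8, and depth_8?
pos_x_1 = 4.5, pos_y_1 = 8, pos_z_1 = 5, pos_x_2 = 6.5, pos_y_2 = 10.5, pos_z_2 = 11, pos_x_3 = 3.5, pos_y_3 = 3.5, pos_z_3 = 0.5, width_3 = 1.5, depth_3 = 3, pos_x_4 = 1, pos_y_4 = 1, pos_z_4 = 1, width_4 = 2.5, depth_4 = 2, pos_x_5 = 5, pos_y_5 = 6.5, pos_z_5 = 6.5, radius_5 = 2.5, pos_x_6 = 7.5, pos_y_6 = 9, pos_z_6 = 7.5, pos_x_7 = 2.5, pos_y_7 = 10, pos_z_7 = 1.5, height_7 = 5, pos_x_8 = 4.5, pos_y_8 = 1.5, pos_z_8 = 4, depth_8 = 3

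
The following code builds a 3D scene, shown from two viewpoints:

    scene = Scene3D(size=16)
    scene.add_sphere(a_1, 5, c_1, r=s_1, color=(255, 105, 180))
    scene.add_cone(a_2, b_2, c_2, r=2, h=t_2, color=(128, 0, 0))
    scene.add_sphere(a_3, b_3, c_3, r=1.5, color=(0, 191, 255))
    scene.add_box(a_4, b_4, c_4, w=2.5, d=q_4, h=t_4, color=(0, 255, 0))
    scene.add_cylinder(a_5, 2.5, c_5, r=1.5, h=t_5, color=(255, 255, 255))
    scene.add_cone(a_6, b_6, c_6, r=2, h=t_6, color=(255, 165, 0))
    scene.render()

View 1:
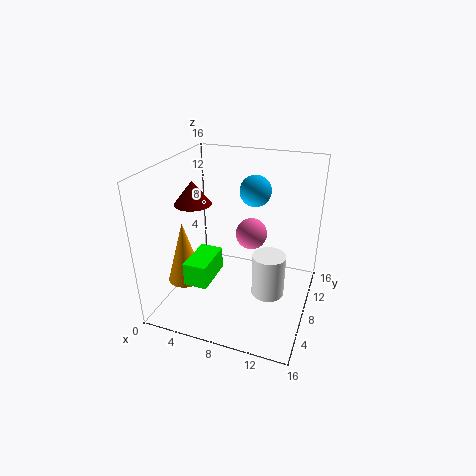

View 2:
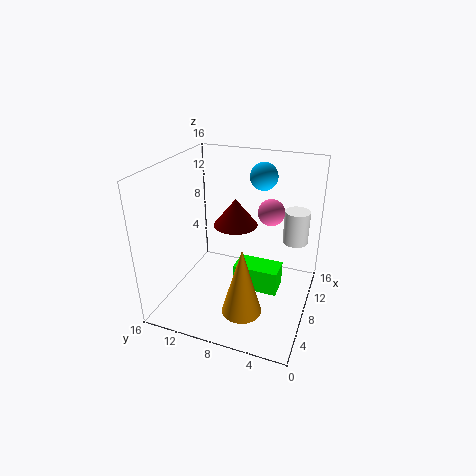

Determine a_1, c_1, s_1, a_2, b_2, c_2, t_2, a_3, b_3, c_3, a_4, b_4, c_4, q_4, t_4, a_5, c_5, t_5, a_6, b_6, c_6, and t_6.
a_1 = 10.5
c_1 = 10.5
s_1 = 1.5
a_2 = 3.5
b_2 = 6.5
c_2 = 12
t_2 = 2.5
a_3 = 10.5
b_3 = 6
c_3 = 14.5
a_4 = 4
b_4 = 2.5
c_4 = 4.5
q_4 = 4.5
t_4 = 2.5
a_5 = 13
c_5 = 6
t_5 = 4
a_6 = 2.5
b_6 = 5.5
c_6 = 3
t_6 = 7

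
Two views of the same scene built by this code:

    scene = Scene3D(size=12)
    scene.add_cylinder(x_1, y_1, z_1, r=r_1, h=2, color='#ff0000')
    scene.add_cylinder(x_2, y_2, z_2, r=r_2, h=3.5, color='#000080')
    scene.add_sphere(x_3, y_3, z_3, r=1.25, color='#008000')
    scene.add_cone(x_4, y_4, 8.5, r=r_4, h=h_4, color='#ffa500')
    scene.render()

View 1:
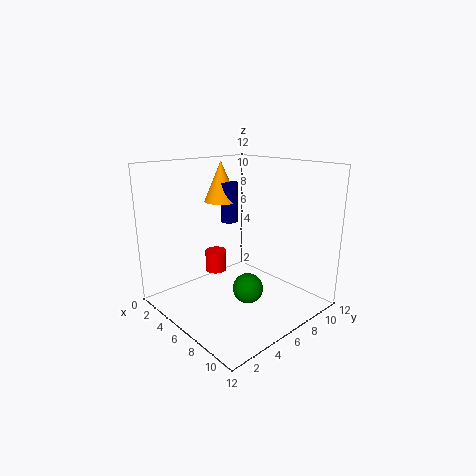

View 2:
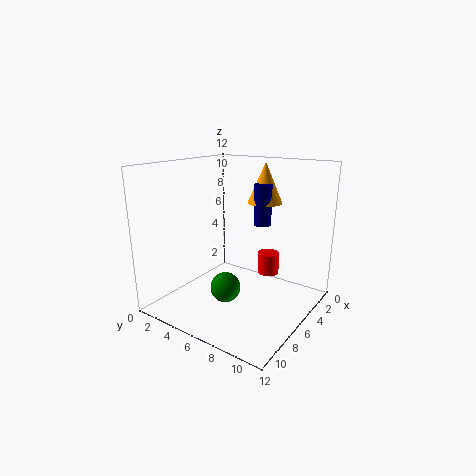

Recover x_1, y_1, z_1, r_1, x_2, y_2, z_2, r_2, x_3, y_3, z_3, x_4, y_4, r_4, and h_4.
x_1 = 2; y_1 = 6.75; z_1 = 1.5; r_1 = 1; x_2 = 3.75; y_2 = 7; z_2 = 6.75; r_2 = 0.75; x_3 = 7.5; y_3 = 5.75; z_3 = 2; x_4 = 3; y_4 = 6.75; r_4 = 1.5; h_4 = 3.5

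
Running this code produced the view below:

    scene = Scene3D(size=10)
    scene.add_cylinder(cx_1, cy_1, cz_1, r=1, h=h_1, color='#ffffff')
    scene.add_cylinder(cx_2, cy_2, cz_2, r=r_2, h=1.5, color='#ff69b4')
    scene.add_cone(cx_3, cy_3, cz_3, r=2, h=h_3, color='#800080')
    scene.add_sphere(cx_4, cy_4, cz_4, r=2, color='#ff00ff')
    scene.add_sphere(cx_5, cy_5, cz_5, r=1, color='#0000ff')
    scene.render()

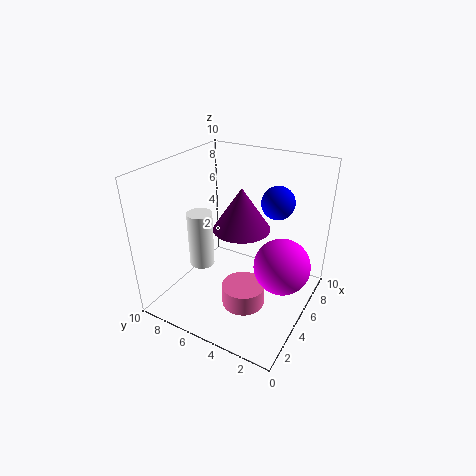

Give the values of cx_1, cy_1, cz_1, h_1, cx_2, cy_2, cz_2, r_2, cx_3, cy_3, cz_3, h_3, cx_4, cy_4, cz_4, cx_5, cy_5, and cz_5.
cx_1 = 6
cy_1 = 9
cz_1 = 1
h_1 = 4.5
cx_2 = 4
cy_2 = 4
cz_2 = 0.5
r_2 = 1.5
cx_3 = 5.5
cy_3 = 5
cz_3 = 5.5
h_3 = 3
cx_4 = 6
cy_4 = 2
cz_4 = 3
cx_5 = 4.5
cy_5 = 2
cz_5 = 8.5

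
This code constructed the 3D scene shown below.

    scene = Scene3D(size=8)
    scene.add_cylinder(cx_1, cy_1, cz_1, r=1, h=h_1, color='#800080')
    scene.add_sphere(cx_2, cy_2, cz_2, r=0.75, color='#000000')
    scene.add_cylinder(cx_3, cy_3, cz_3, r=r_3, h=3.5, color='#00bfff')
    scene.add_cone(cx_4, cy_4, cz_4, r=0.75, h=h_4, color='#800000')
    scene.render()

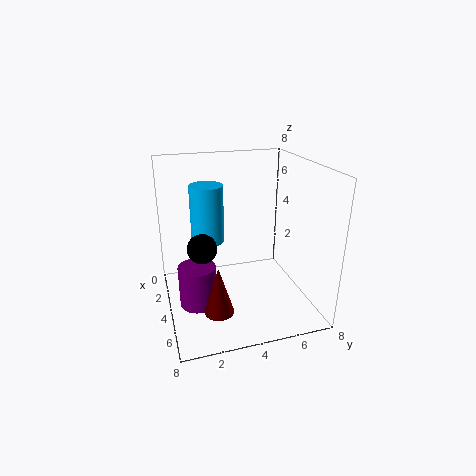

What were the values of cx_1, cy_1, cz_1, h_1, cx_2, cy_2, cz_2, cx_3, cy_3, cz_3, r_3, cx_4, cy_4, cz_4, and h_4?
cx_1 = 4.75; cy_1 = 1.5; cz_1 = 0.75; h_1 = 2.25; cx_2 = 5.25; cy_2 = 1.75; cz_2 = 4.25; cx_3 = 1.75; cy_3 = 2.75; cz_3 = 3; r_3 = 1; cx_4 = 6.5; cy_4 = 2.25; cz_4 = 1.25; h_4 = 2.5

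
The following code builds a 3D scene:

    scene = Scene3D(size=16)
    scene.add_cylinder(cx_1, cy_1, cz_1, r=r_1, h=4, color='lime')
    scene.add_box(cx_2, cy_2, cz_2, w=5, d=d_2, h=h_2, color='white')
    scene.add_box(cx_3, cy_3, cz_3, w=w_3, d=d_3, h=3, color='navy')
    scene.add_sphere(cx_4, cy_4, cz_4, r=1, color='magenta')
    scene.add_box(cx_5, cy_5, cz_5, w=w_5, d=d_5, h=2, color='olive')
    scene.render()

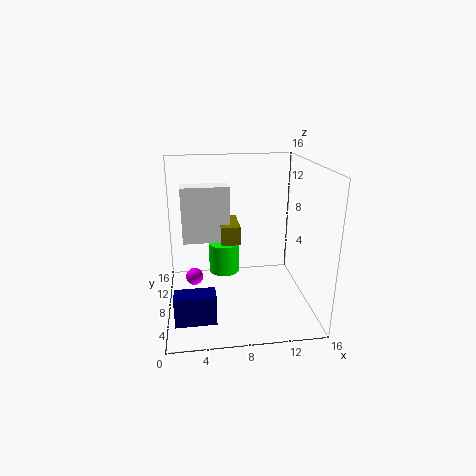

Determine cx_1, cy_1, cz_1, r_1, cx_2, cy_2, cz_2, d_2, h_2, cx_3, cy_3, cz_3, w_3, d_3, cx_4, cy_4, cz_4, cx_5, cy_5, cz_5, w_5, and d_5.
cx_1 = 7, cy_1 = 14, cz_1 = 1, r_1 = 2, cx_2 = 2, cy_2 = 7, cz_2 = 8, d_2 = 2, h_2 = 6, cx_3 = 1, cy_3 = 1, cz_3 = 2, w_3 = 4, d_3 = 2, cx_4 = 3, cy_4 = 9, cz_4 = 3, cx_5 = 6, cy_5 = 6, cz_5 = 8, w_5 = 2, d_5 = 4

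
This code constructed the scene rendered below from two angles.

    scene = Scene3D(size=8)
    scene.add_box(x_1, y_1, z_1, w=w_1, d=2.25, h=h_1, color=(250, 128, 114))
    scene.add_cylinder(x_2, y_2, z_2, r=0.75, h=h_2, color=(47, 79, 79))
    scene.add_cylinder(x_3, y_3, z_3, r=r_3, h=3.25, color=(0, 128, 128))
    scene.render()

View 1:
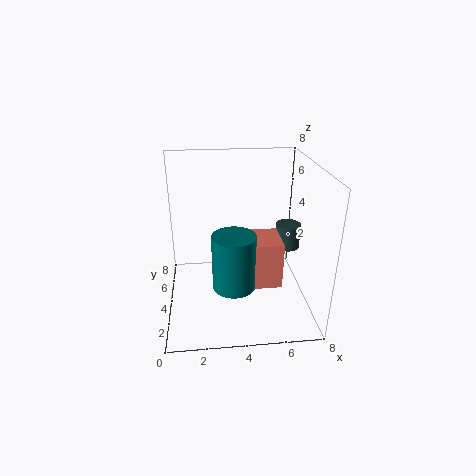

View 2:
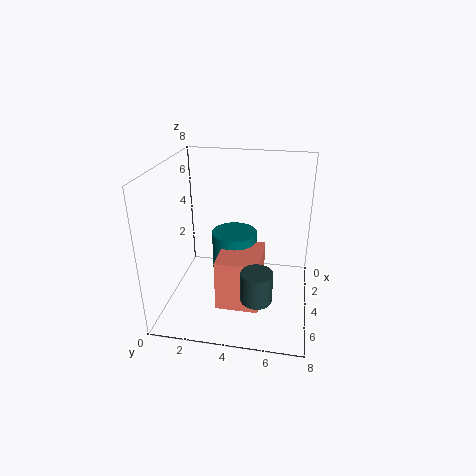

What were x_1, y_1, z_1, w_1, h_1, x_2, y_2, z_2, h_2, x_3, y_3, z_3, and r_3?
x_1 = 3.75
y_1 = 3.25
z_1 = 1
w_1 = 2.75
h_1 = 2.75
x_2 = 7.25
y_2 = 5.5
z_2 = 2.5
h_2 = 1.5
x_3 = 3.75
y_3 = 3.75
z_3 = 1
r_3 = 1.25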